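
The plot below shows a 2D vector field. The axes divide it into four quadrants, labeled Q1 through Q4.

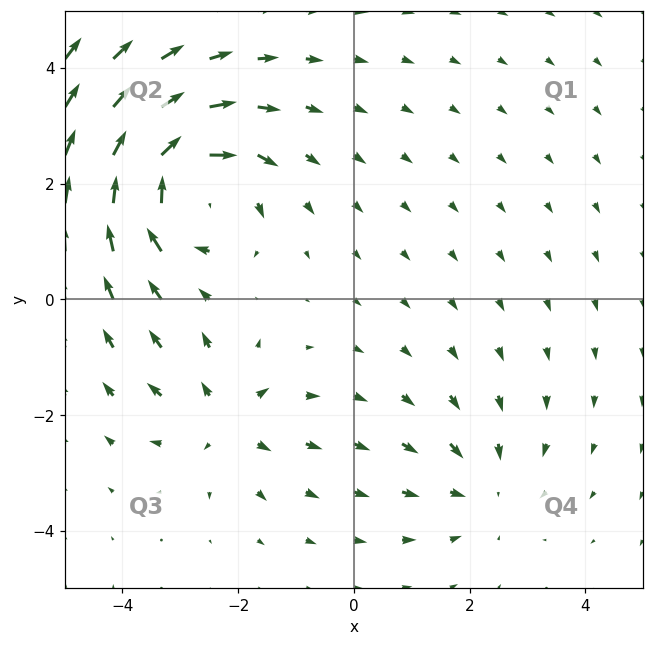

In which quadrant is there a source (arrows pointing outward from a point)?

Q3

The source sits at approximately (-2.2, -2.1), which lies in quadrant Q3. The divergence there is about +4, positive as expected for a source.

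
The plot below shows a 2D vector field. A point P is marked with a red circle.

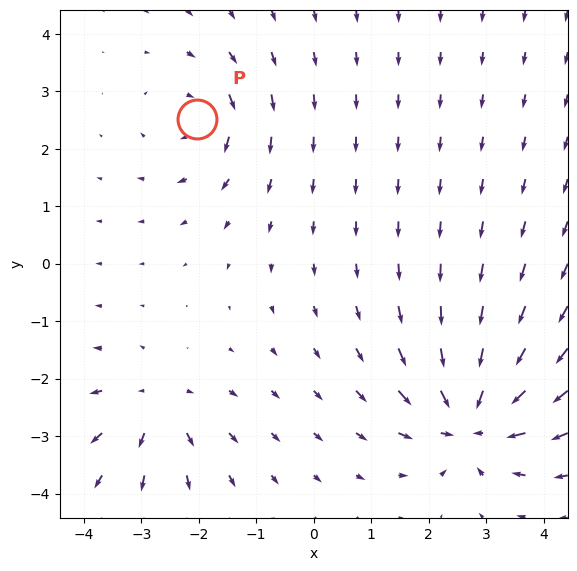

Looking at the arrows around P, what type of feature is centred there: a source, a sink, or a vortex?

At P (-2.0, 2.5) the arrows circulate clockwise. Divergence ≈0, curl about -3 — near-zero divergence with nonzero curl is a vortex.

vortex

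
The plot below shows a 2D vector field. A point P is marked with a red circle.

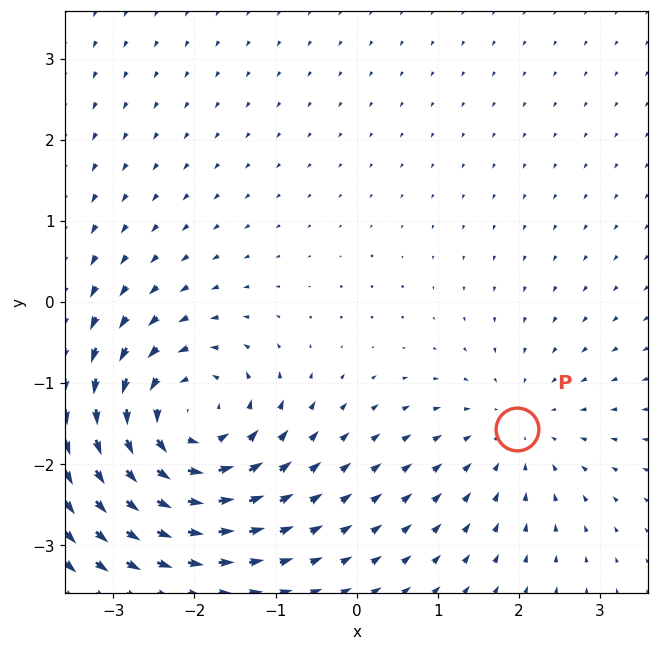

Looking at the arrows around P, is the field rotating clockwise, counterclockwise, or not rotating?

not rotating

Near P at (2.0, -1.6) the arrows show no circulation. The curl there is ≈0.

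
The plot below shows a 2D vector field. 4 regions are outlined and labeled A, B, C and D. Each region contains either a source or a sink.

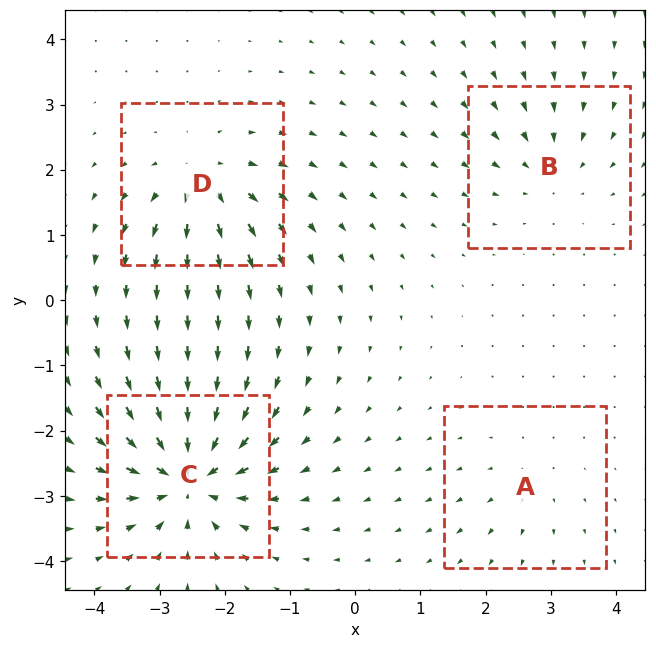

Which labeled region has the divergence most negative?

Divergence at each region's feature centre — A: about +3, B: about -4, C: about -9, D: about +6. Region C is most negative.

C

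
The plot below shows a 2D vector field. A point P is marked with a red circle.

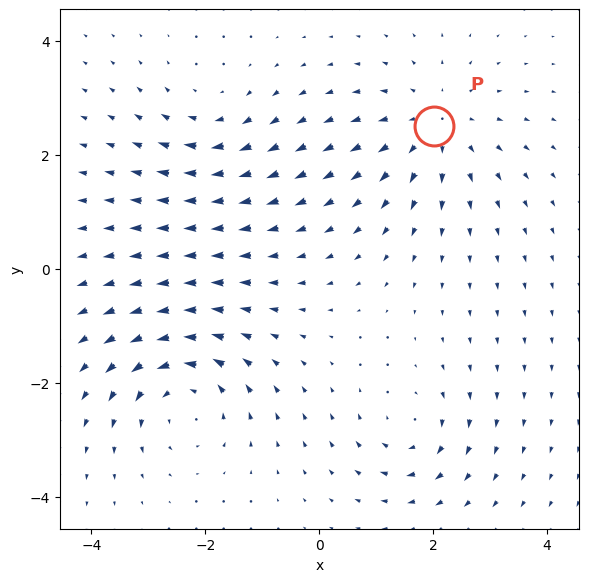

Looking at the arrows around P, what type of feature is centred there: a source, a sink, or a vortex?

source

At P (2.0, 2.5) the arrows spread outward. Divergence about +4, curl ≈0 — positive divergence with near-zero curl is a source.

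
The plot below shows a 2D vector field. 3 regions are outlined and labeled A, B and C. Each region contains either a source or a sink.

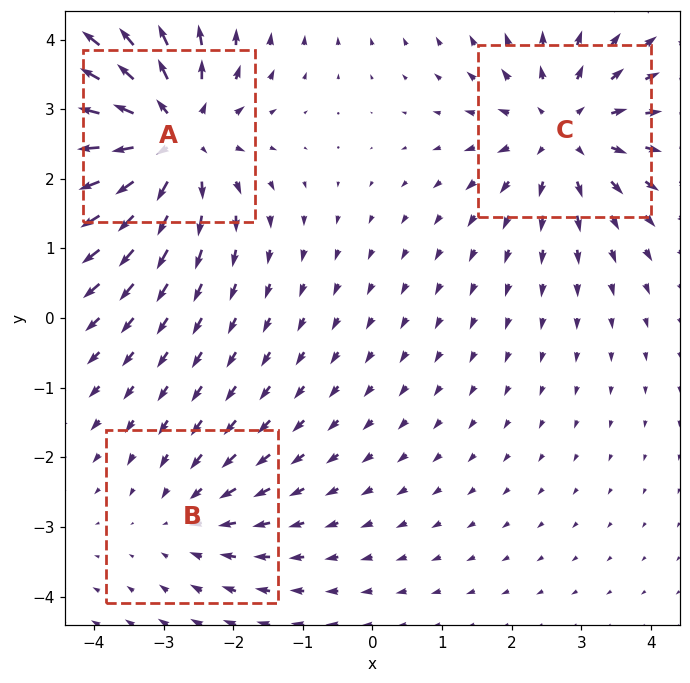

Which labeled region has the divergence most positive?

Divergence at each region's feature centre — A: about +5, B: about -2, C: about +4. Region A is most positive.

A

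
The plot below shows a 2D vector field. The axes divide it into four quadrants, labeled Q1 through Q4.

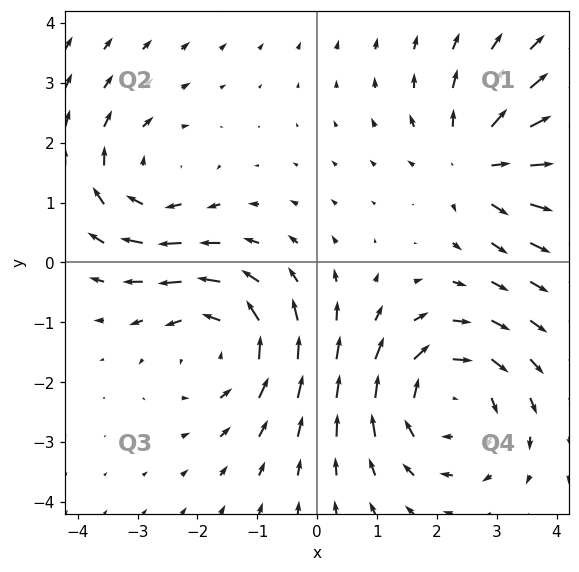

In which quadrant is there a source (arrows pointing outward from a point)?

Q1

The source sits at approximately (2.7, 1.7), which lies in quadrant Q1. The divergence there is about +4, positive as expected for a source.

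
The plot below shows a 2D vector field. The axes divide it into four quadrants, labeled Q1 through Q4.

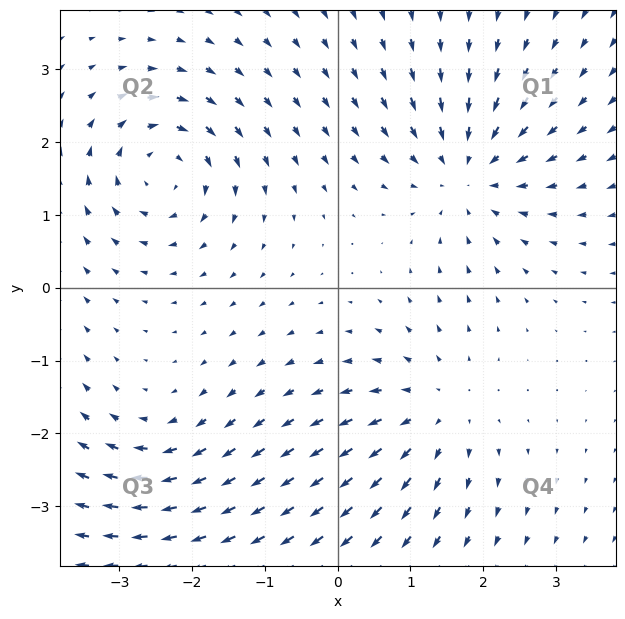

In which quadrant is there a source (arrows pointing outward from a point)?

The source sits at approximately (1.3, -1.7), which lies in quadrant Q4. The divergence there is about +4, positive as expected for a source.

Q4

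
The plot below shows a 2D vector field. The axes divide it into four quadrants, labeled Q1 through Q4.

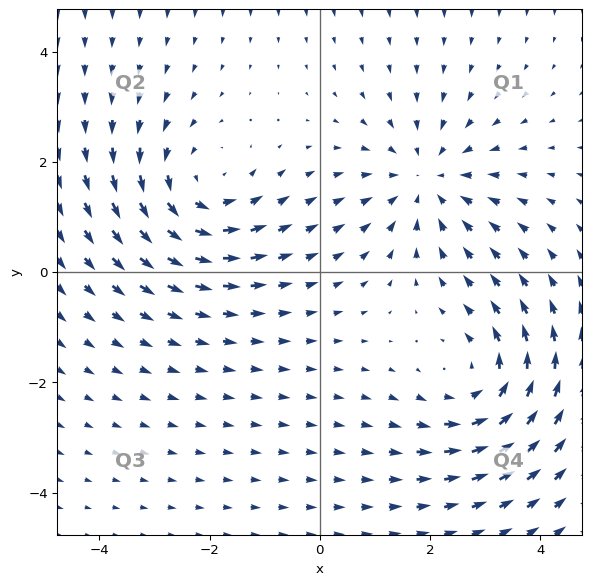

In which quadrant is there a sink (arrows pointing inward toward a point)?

The sink sits at approximately (1.9, 1.7), which lies in quadrant Q1. The divergence there is about -3, negative as expected for a sink.

Q1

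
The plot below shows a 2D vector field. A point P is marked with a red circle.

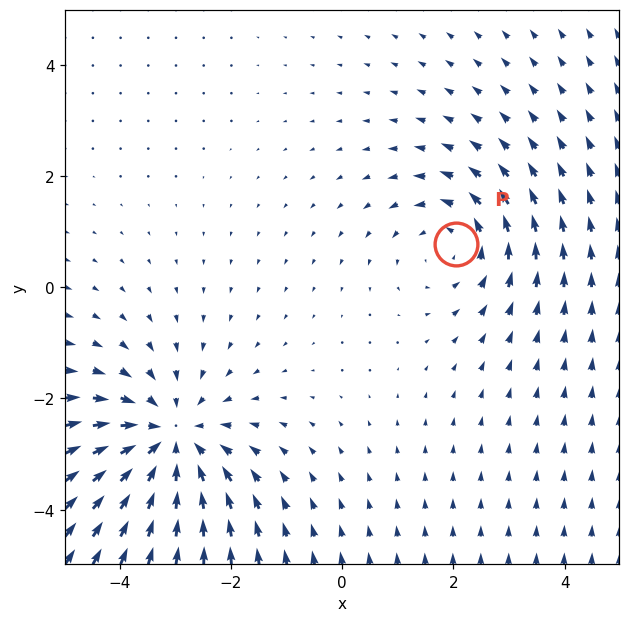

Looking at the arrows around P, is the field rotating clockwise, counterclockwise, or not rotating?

Near P at (2.0, 0.8) the arrows circulate counterclockwise. The curl (z-component) there is about +3; positive curl means counterclockwise rotation.

counterclockwise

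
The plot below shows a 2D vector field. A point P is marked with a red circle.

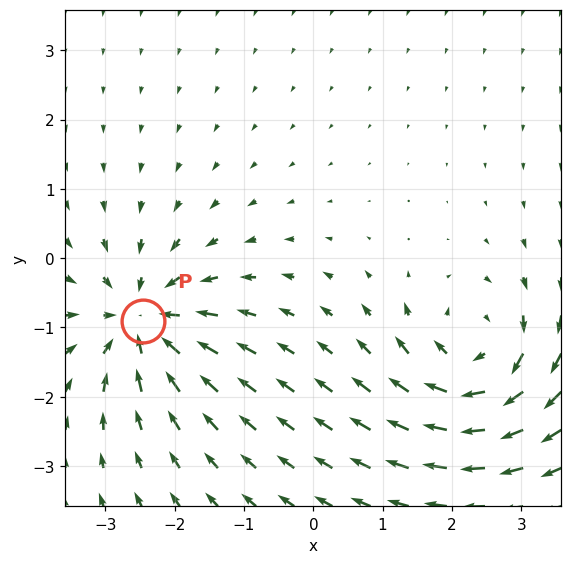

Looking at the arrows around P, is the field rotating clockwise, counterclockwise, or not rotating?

Near P at (-2.5, -0.9) the arrows show no circulation. The curl there is ≈0.

not rotating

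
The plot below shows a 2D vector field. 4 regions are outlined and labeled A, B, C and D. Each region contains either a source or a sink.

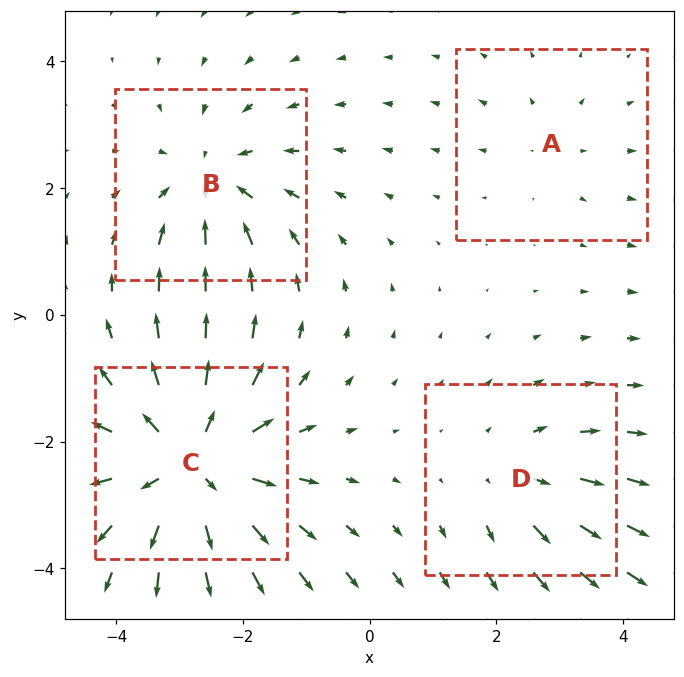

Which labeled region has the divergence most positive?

Divergence at each region's feature centre — A: about +2, B: about -4, C: about +7, D: about +3. Region C is most positive.

C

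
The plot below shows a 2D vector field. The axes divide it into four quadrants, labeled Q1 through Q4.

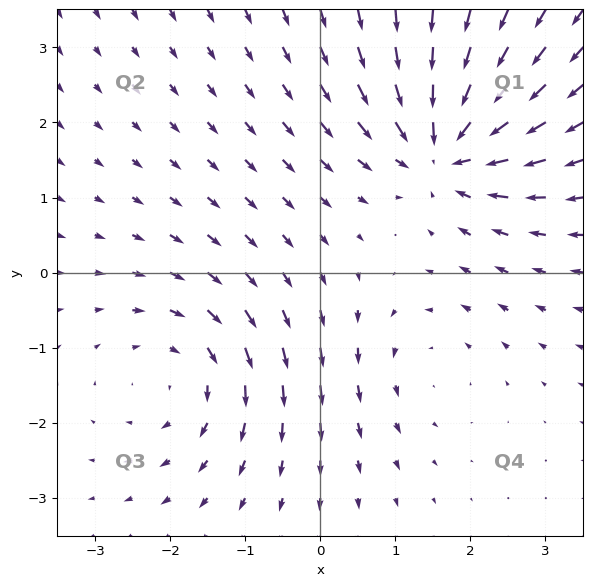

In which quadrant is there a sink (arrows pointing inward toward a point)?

The sink sits at approximately (1.7, 1.6), which lies in quadrant Q1. The divergence there is about -6, negative as expected for a sink.

Q1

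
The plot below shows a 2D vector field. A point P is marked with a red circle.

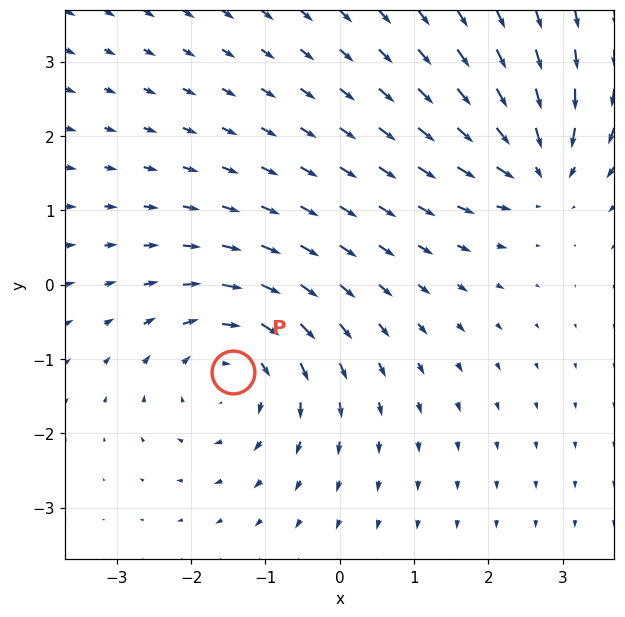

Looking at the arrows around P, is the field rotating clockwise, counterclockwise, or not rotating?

Near P at (-1.4, -1.2) the arrows circulate clockwise. The curl (z-component) there is about -4; negative curl means clockwise rotation.

clockwise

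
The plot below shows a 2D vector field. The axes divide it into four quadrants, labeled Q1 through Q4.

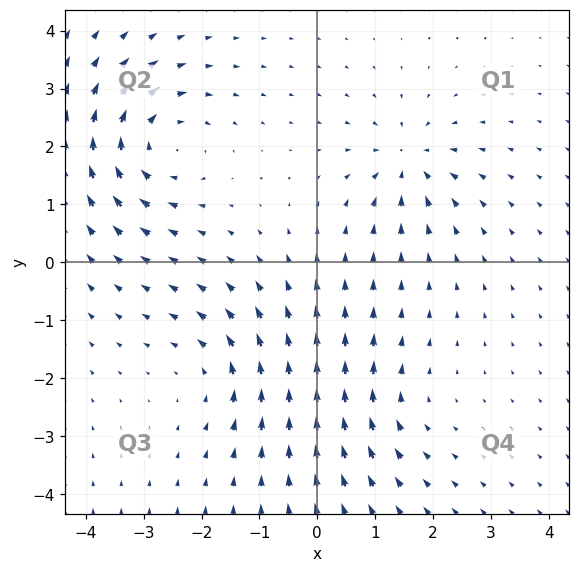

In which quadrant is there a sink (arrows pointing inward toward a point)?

Q1

The sink sits at approximately (1.6, 1.7), which lies in quadrant Q1. The divergence there is about -4, negative as expected for a sink.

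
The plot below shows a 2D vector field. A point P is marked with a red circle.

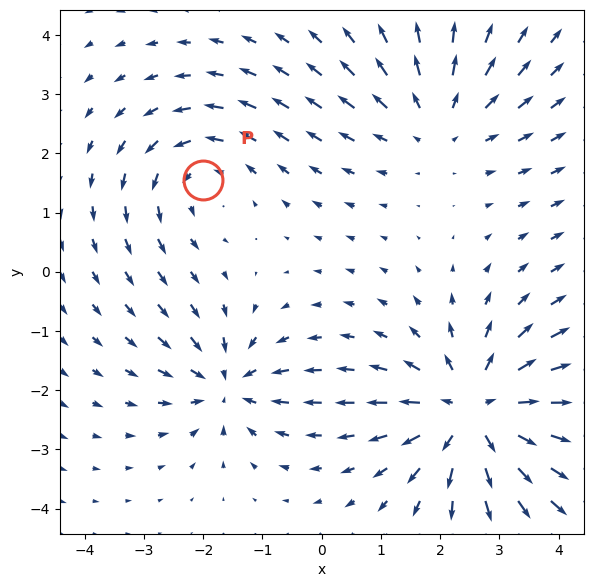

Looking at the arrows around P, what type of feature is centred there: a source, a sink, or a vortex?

vortex

At P (-2.0, 1.5) the arrows circulate counterclockwise. Divergence ≈0, curl about +3 — near-zero divergence with nonzero curl is a vortex.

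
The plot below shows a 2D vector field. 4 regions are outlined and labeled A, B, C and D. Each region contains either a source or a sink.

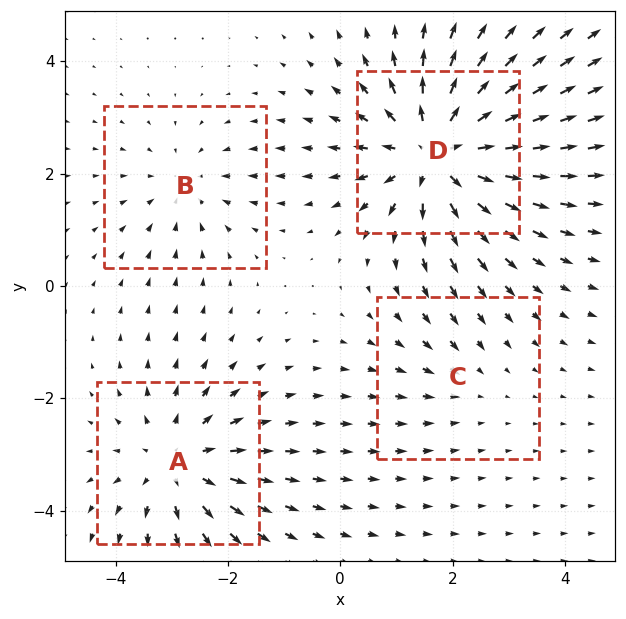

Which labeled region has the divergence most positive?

Divergence at each region's feature centre — A: about +4, B: about -3, C: about -2, D: about +7. Region D is most positive.

D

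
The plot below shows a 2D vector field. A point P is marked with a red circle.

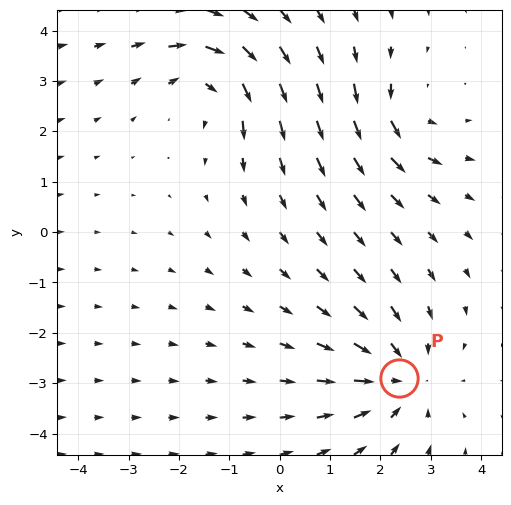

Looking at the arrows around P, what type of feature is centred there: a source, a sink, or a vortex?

sink

At P (2.4, -2.9) the arrows converge inward. Divergence about -4, curl ≈0 — negative divergence with near-zero curl is a sink.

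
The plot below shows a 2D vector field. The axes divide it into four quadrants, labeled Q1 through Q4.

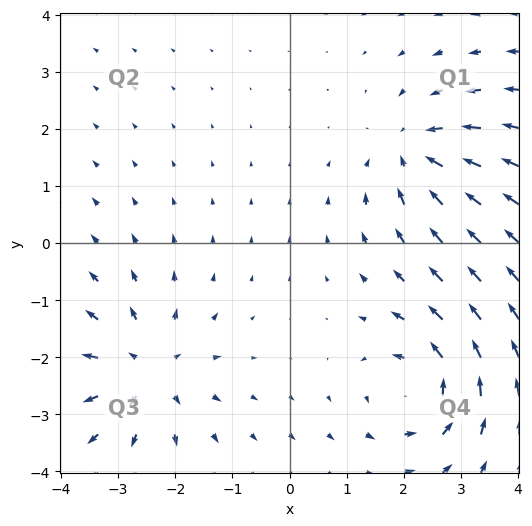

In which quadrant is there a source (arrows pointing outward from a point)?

The source sits at approximately (-2.5, -2.2), which lies in quadrant Q3. The divergence there is about +5, positive as expected for a source.

Q3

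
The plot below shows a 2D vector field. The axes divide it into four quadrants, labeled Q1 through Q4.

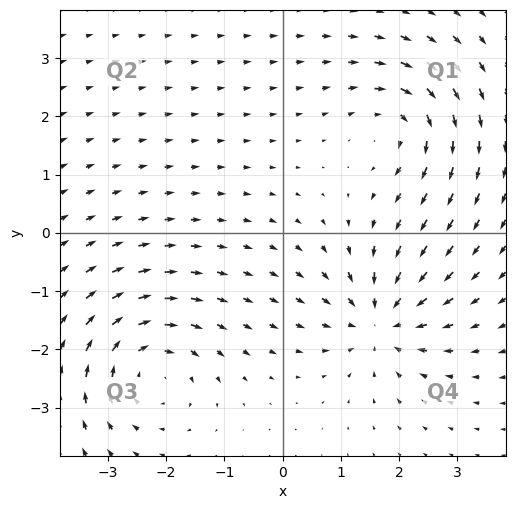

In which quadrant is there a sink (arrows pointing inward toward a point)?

The sink sits at approximately (1.7, -1.5), which lies in quadrant Q4. The divergence there is about -5, negative as expected for a sink.

Q4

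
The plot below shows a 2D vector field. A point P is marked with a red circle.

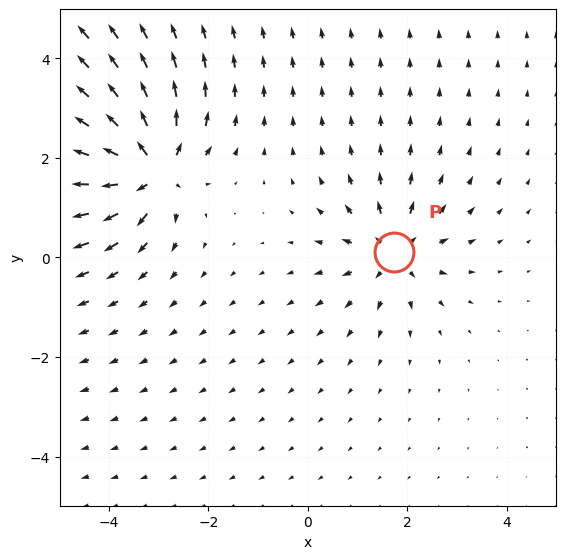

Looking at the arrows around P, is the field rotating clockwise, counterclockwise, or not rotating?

Near P at (1.7, 0.1) the arrows show no circulation. The curl there is ≈0.

not rotating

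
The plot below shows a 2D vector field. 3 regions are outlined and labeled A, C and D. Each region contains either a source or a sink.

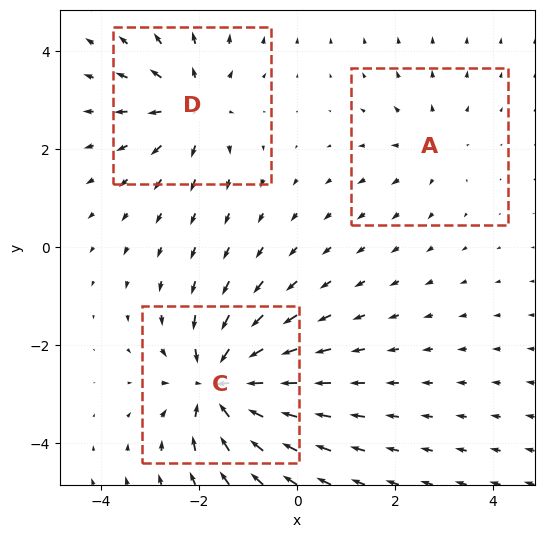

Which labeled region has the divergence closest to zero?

Divergence at each region's feature centre — A: about +2, C: about -6, D: about +4. Region A is closest to zero.

A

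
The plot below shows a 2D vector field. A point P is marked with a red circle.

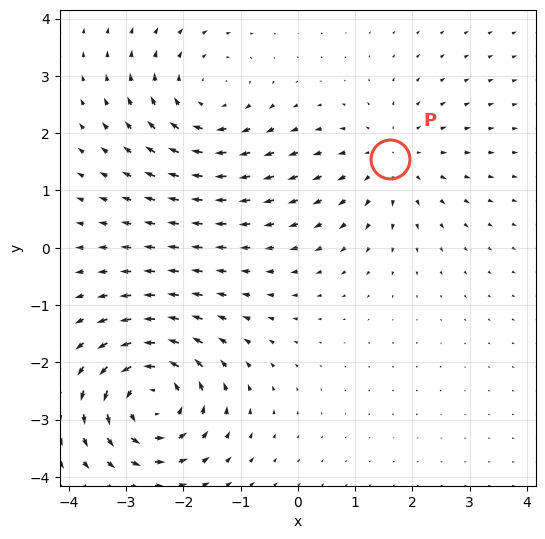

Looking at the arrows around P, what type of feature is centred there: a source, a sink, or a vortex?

At P (1.6, 1.6) the arrows spread outward. Divergence about +3, curl ≈0 — positive divergence with near-zero curl is a source.

source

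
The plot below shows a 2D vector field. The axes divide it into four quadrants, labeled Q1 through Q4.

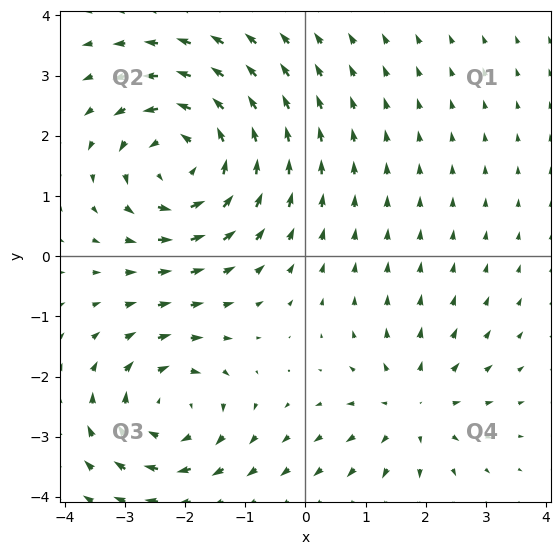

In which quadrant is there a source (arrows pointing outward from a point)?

Q4

The source sits at approximately (1.8, -2.5), which lies in quadrant Q4. The divergence there is about +3, positive as expected for a source.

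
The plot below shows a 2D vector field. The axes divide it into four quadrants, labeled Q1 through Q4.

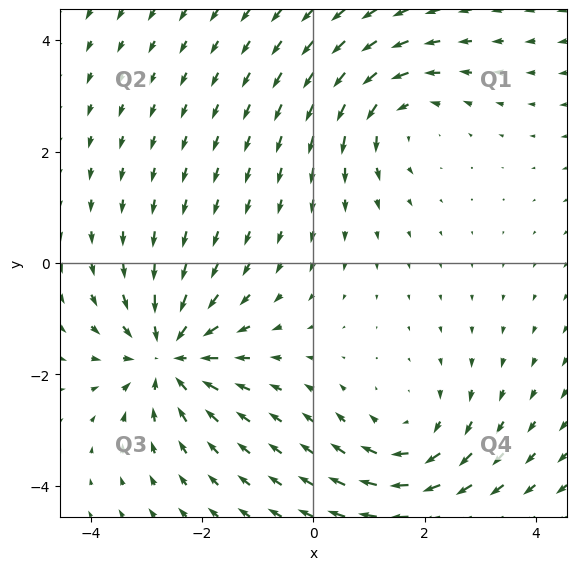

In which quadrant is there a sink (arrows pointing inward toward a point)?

The sink sits at approximately (-2.6, -1.7), which lies in quadrant Q3. The divergence there is about -5, negative as expected for a sink.

Q3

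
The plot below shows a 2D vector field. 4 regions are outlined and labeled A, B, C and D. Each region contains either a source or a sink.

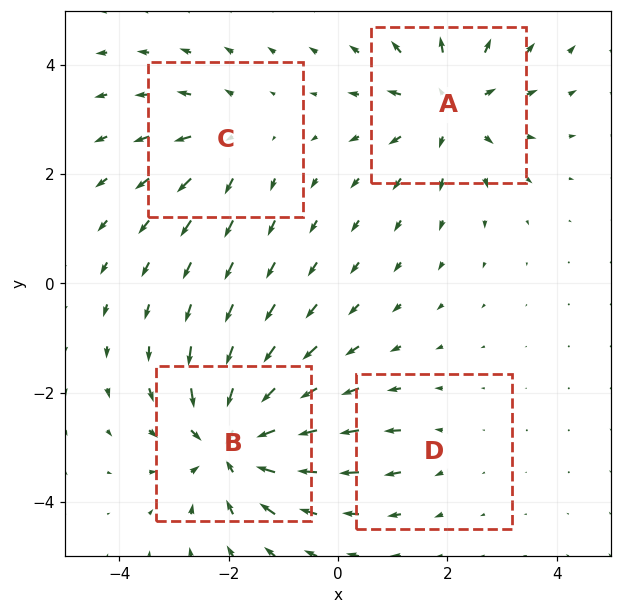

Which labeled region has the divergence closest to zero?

D

Divergence at each region's feature centre — A: about +5, B: about -7, C: about +3, D: about +2. Region D is closest to zero.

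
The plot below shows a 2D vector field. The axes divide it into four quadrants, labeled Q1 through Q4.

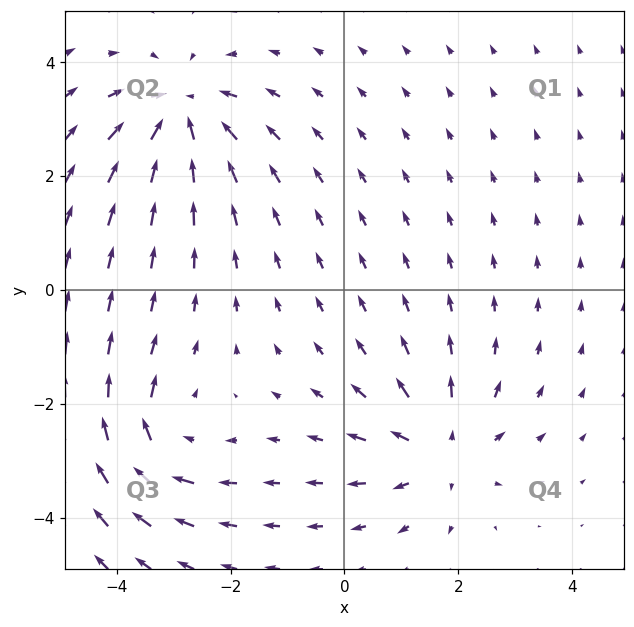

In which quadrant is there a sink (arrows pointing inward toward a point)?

The sink sits at approximately (-2.9, 3.1), which lies in quadrant Q2. The divergence there is about -4, negative as expected for a sink.

Q2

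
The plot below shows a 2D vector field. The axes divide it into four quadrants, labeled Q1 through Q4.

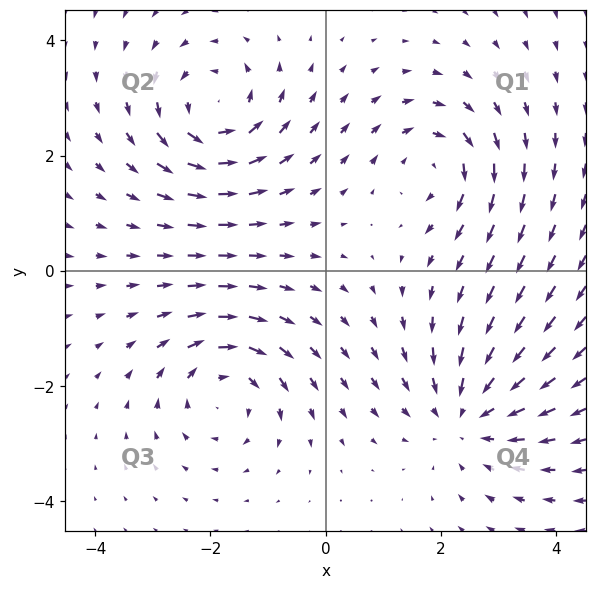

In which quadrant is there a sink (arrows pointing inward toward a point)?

The sink sits at approximately (2.5, -2.5), which lies in quadrant Q4. The divergence there is about -3, negative as expected for a sink.

Q4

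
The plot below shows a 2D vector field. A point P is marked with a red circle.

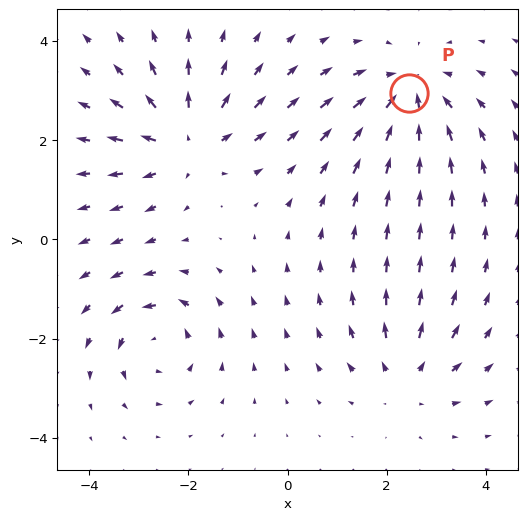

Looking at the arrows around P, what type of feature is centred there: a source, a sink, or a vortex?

sink

At P (2.5, 2.9) the arrows converge inward. Divergence about -4, curl ≈0 — negative divergence with near-zero curl is a sink.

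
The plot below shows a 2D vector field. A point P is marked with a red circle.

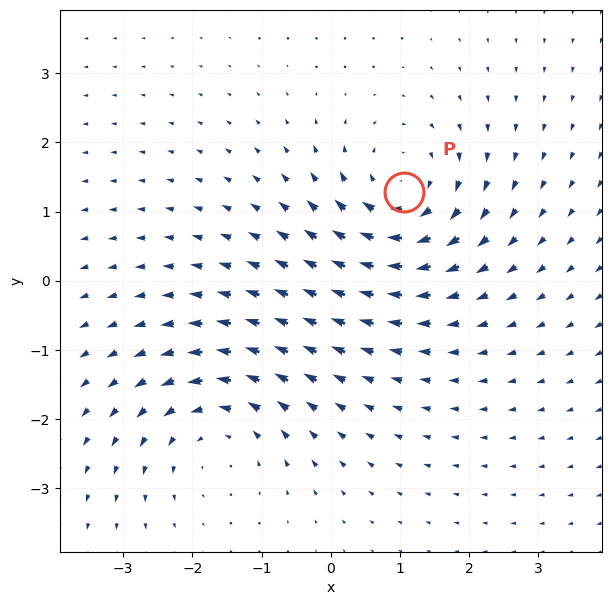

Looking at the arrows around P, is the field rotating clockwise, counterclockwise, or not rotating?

Near P at (1.1, 1.3) the arrows circulate clockwise. The curl (z-component) there is about -5; negative curl means clockwise rotation.

clockwise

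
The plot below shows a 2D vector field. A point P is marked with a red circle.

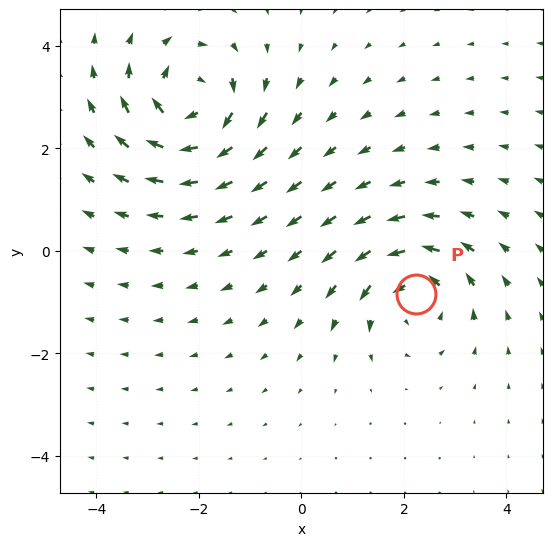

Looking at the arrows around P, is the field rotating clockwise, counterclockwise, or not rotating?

Near P at (2.2, -0.8) the arrows circulate counterclockwise. The curl (z-component) there is about +4; positive curl means counterclockwise rotation.

counterclockwise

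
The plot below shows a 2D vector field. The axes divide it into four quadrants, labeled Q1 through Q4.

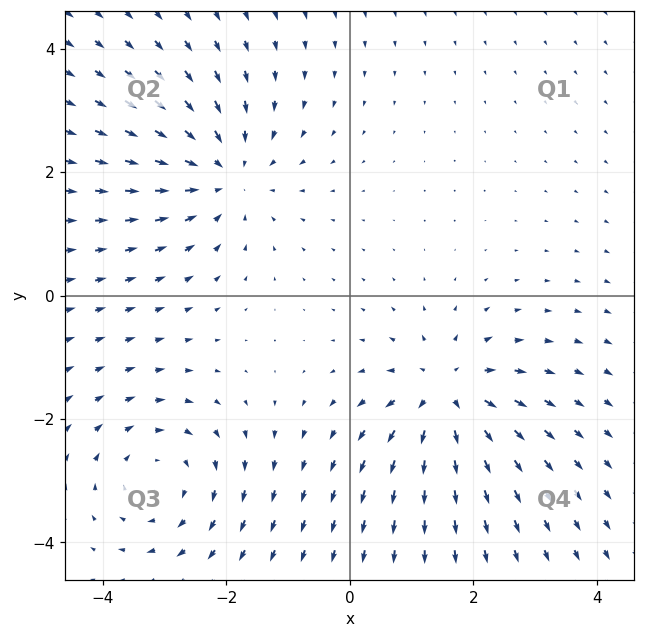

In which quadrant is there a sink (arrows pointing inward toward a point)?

Q2

The sink sits at approximately (-2.0, 2.0), which lies in quadrant Q2. The divergence there is about -4, negative as expected for a sink.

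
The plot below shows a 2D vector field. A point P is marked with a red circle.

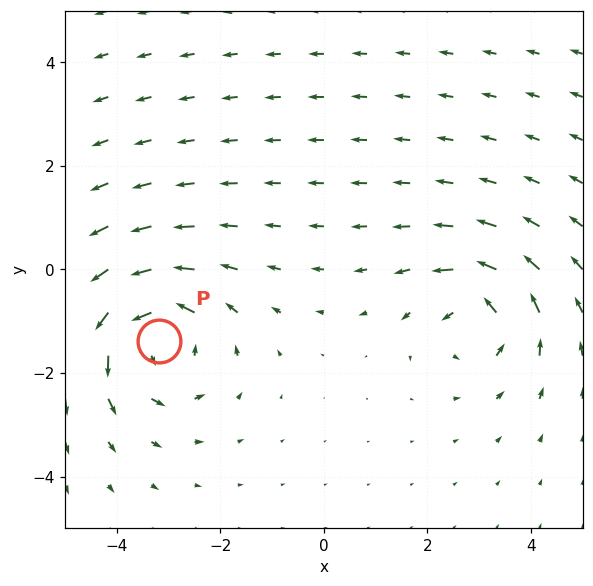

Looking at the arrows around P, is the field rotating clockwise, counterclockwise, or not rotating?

Near P at (-3.2, -1.4) the arrows circulate counterclockwise. The curl (z-component) there is about +4; positive curl means counterclockwise rotation.

counterclockwise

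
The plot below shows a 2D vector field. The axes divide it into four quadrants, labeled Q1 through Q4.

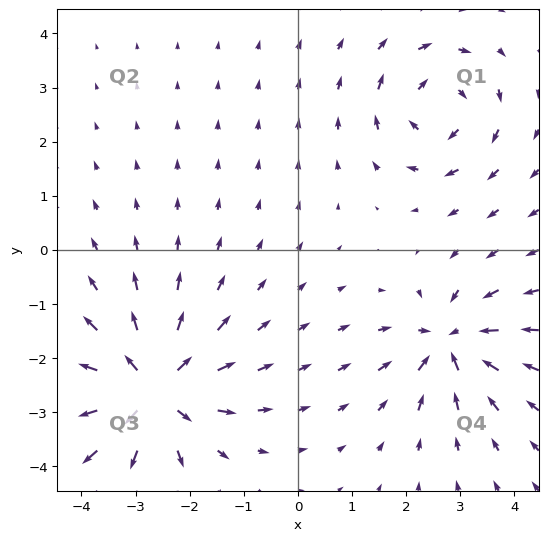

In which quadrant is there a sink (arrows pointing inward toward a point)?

Q4

The sink sits at approximately (2.8, -1.7), which lies in quadrant Q4. The divergence there is about -5, negative as expected for a sink.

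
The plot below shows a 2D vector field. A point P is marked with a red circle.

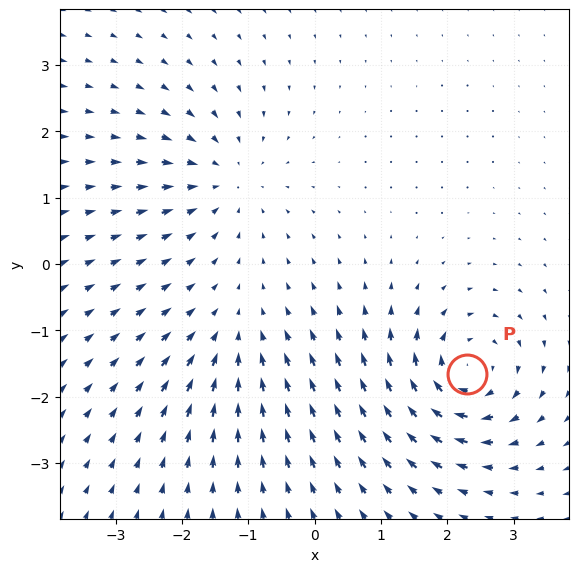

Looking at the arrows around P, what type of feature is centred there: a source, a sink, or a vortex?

At P (2.3, -1.7) the arrows circulate clockwise. Divergence ≈0, curl about -7 — near-zero divergence with nonzero curl is a vortex.

vortex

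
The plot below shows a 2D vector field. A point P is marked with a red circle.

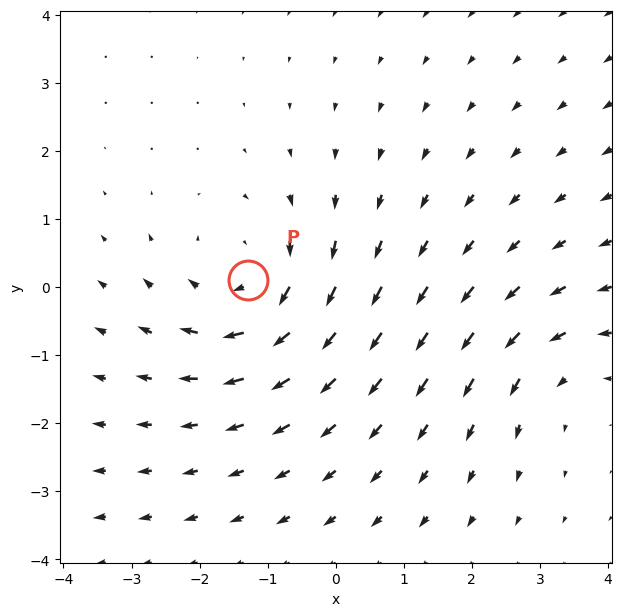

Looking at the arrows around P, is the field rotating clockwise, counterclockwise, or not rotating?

Near P at (-1.3, 0.1) the arrows circulate clockwise. The curl (z-component) there is about -4; negative curl means clockwise rotation.

clockwise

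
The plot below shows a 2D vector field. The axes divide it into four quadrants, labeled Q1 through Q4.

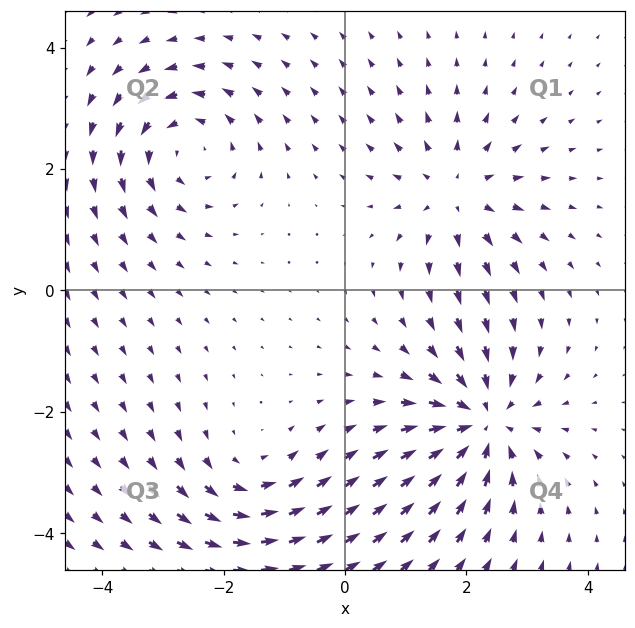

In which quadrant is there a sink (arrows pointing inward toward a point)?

The sink sits at approximately (2.3, -2.2), which lies in quadrant Q4. The divergence there is about -5, negative as expected for a sink.

Q4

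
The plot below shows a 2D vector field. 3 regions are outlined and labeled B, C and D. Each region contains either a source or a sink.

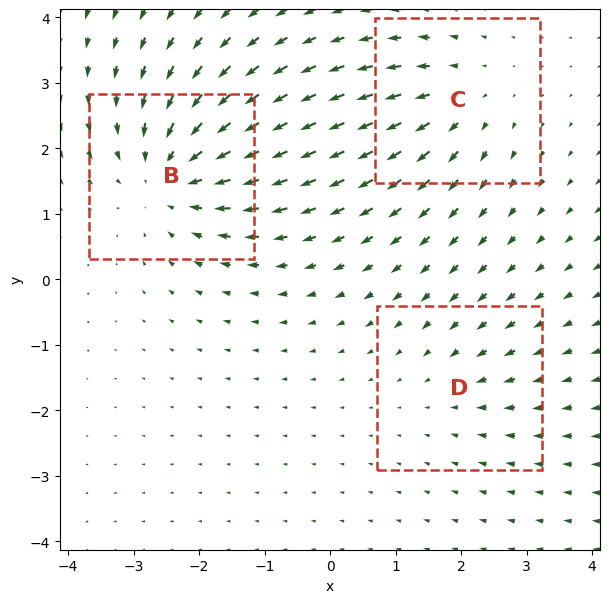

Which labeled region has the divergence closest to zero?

D

Divergence at each region's feature centre — B: about -4, C: about +3, D: about -2. Region D is closest to zero.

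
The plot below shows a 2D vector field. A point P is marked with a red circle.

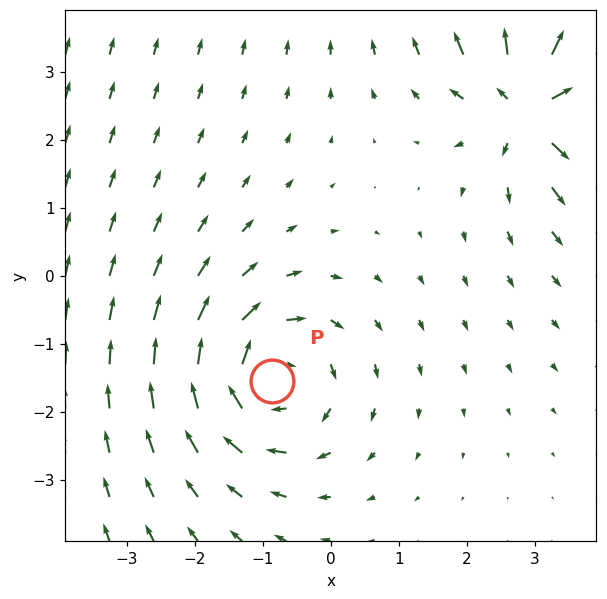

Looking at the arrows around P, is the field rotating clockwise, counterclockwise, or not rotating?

clockwise

Near P at (-0.9, -1.5) the arrows circulate clockwise. The curl (z-component) there is about -4; negative curl means clockwise rotation.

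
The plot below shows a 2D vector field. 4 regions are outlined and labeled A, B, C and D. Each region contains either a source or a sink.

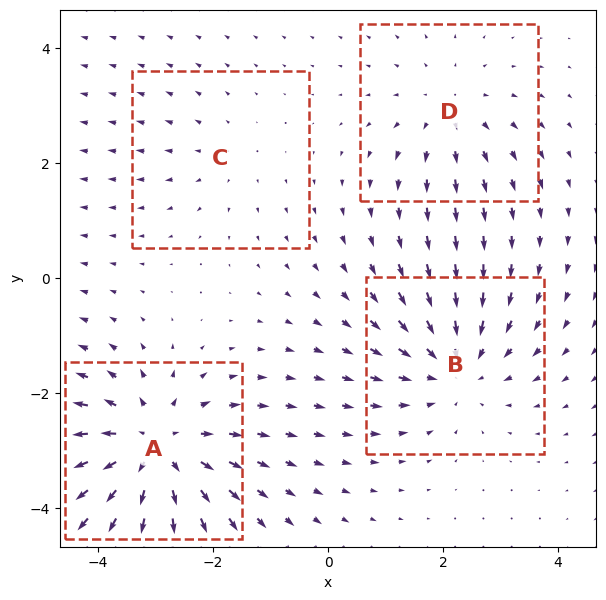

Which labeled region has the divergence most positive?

Divergence at each region's feature centre — A: about +6, B: about -4, C: about +2, D: about +3. Region A is most positive.

A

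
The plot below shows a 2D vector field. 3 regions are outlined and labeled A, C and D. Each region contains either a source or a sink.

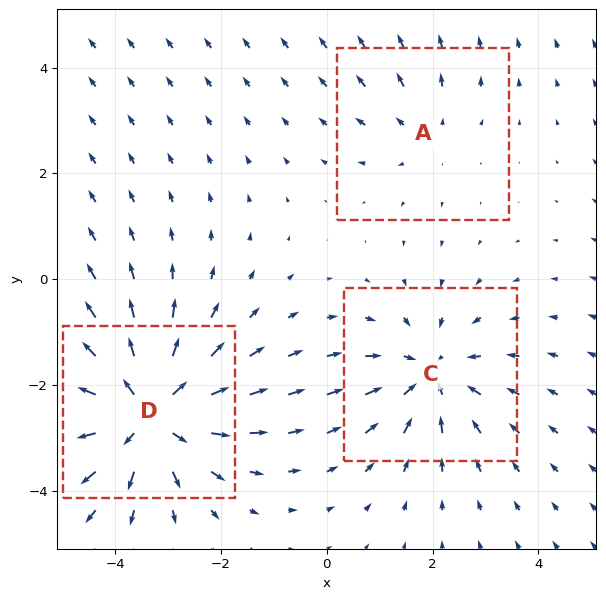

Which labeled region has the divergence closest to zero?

Divergence at each region's feature centre — A: about +2, C: about -3, D: about +5. Region A is closest to zero.

A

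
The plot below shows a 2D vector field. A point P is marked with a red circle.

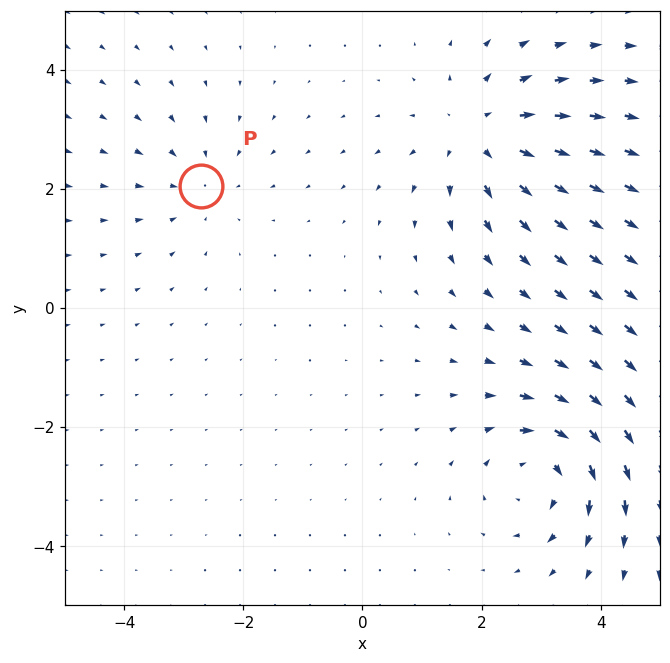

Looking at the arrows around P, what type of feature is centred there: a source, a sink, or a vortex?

sink

At P (-2.7, 2.0) the arrows converge inward. Divergence about -3, curl ≈0 — negative divergence with near-zero curl is a sink.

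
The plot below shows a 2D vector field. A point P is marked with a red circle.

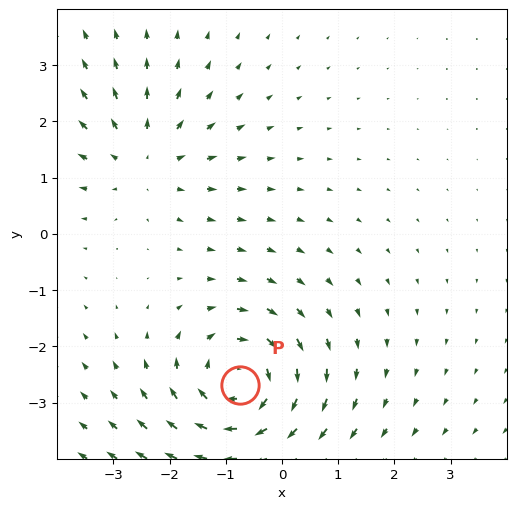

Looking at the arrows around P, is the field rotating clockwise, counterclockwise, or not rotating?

clockwise

Near P at (-0.7, -2.7) the arrows circulate clockwise. The curl (z-component) there is about -5; negative curl means clockwise rotation.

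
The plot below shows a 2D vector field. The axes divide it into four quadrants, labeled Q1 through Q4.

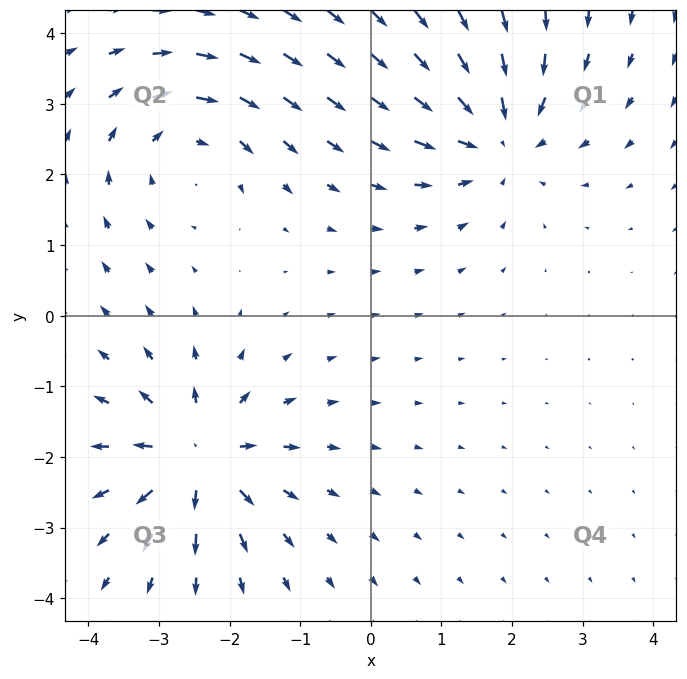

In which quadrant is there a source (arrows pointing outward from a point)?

Q3

The source sits at approximately (-2.4, -2.0), which lies in quadrant Q3. The divergence there is about +6, positive as expected for a source.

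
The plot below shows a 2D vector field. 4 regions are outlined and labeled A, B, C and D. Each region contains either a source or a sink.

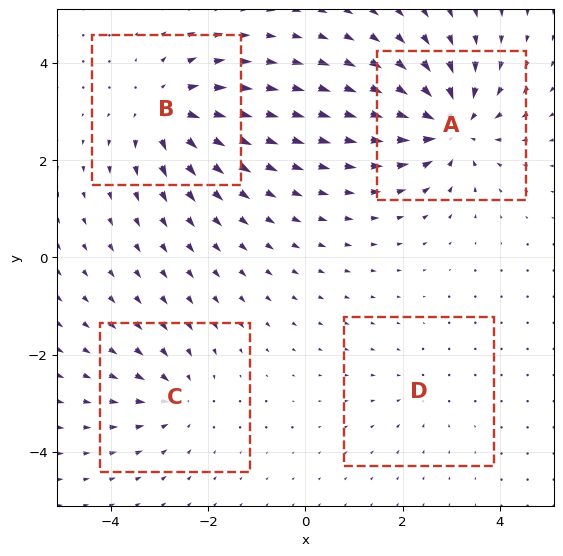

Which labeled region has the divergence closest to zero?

D

Divergence at each region's feature centre — A: about -7, B: about +6, C: about -4, D: about -2. Region D is closest to zero.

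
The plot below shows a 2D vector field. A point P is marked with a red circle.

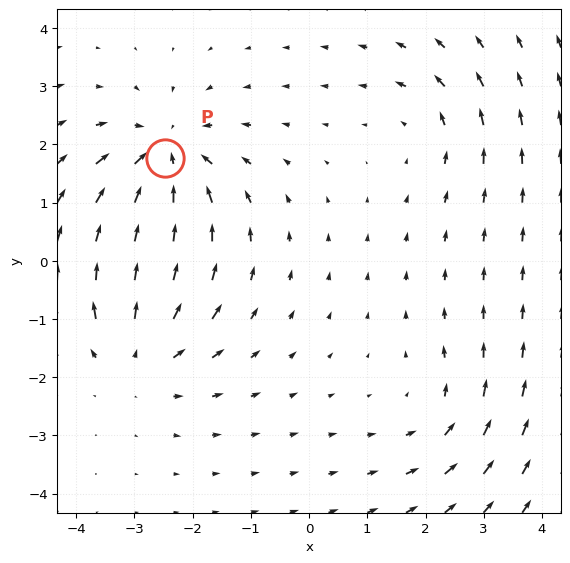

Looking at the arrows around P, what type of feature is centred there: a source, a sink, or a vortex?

At P (-2.5, 1.8) the arrows converge inward. Divergence about -5, curl ≈0 — negative divergence with near-zero curl is a sink.

sink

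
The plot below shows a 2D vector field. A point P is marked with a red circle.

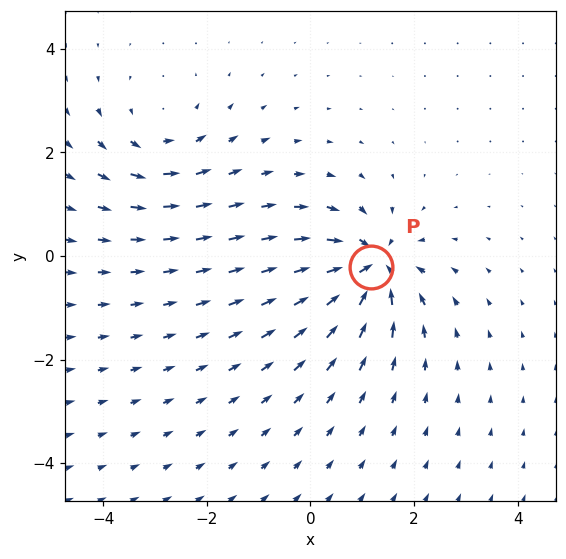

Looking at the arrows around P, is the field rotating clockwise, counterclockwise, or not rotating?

Near P at (1.2, -0.2) the arrows show no circulation. The curl there is ≈0.

not rotating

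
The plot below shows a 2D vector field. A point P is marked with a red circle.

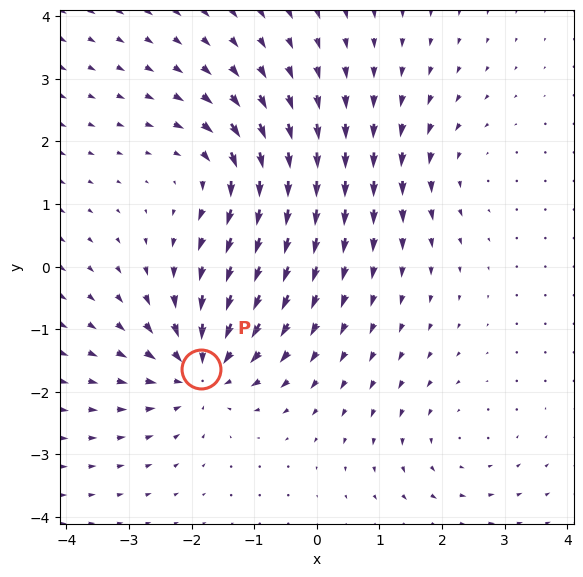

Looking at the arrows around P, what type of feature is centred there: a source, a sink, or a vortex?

At P (-1.8, -1.6) the arrows converge inward. Divergence about -6, curl ≈0 — negative divergence with near-zero curl is a sink.

sink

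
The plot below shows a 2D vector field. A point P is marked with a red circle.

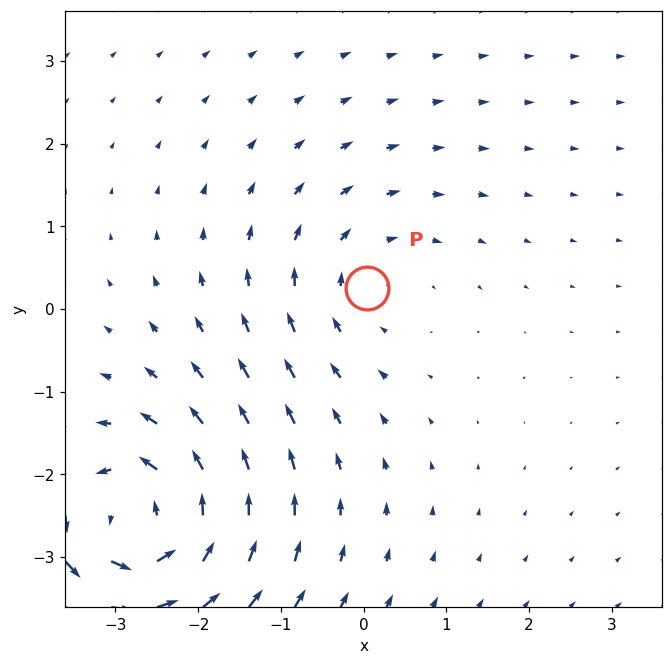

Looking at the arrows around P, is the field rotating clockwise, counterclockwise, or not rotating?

clockwise

Near P at (0.0, 0.3) the arrows circulate clockwise. The curl (z-component) there is about -2; negative curl means clockwise rotation.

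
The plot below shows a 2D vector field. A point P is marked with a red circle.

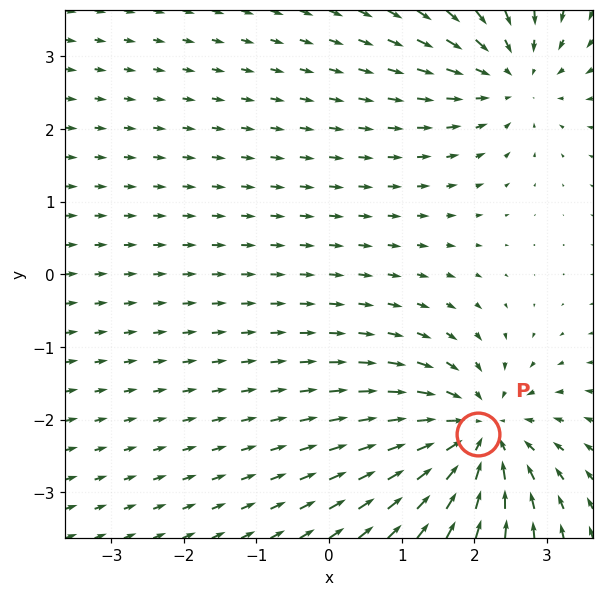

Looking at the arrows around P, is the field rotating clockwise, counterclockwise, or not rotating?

Near P at (2.0, -2.2) the arrows show no circulation. The curl there is ≈0.

not rotating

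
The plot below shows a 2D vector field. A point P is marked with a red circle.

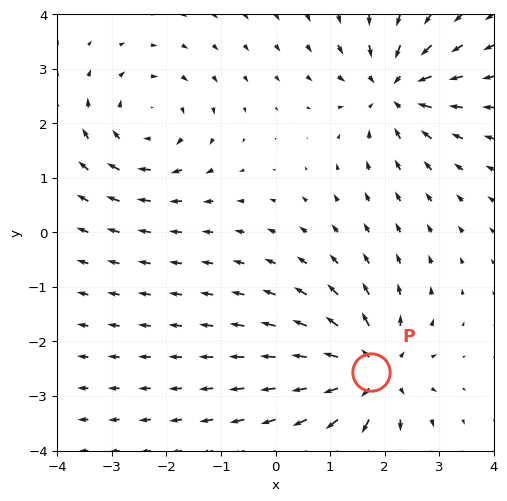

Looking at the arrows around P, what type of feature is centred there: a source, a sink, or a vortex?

source

At P (1.8, -2.6) the arrows spread outward. Divergence about +6, curl ≈0 — positive divergence with near-zero curl is a source.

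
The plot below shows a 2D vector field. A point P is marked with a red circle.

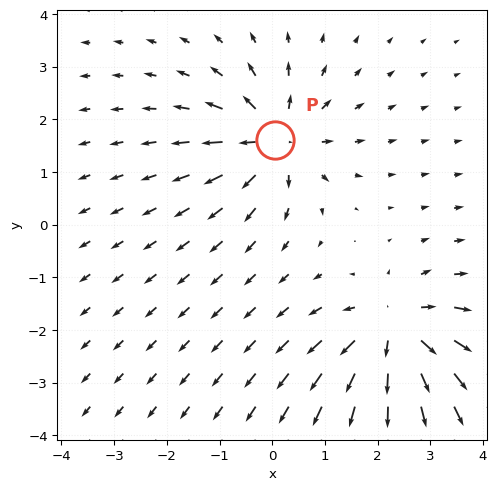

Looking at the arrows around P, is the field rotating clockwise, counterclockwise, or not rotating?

Near P at (0.1, 1.6) the arrows show no circulation. The curl there is ≈0.

not rotating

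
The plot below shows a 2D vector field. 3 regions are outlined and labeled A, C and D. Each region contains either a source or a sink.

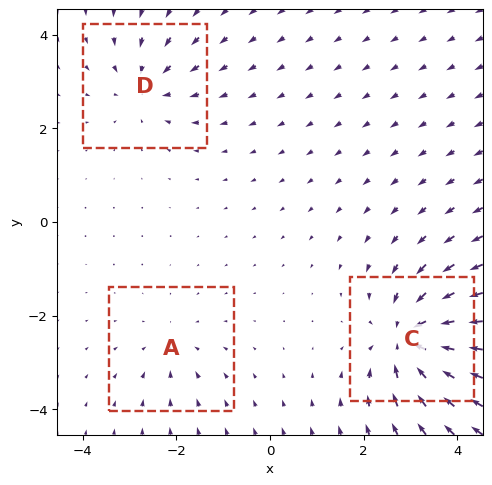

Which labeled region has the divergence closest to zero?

Divergence at each region's feature centre — A: about -2, C: about -6, D: about -3. Region A is closest to zero.

A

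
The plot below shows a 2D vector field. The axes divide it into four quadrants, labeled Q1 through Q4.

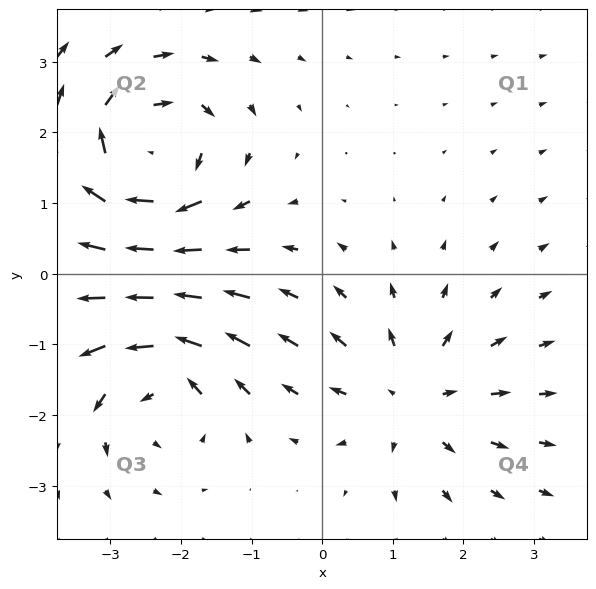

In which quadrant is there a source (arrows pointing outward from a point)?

Q4

The source sits at approximately (1.3, -1.7), which lies in quadrant Q4. The divergence there is about +3, positive as expected for a source.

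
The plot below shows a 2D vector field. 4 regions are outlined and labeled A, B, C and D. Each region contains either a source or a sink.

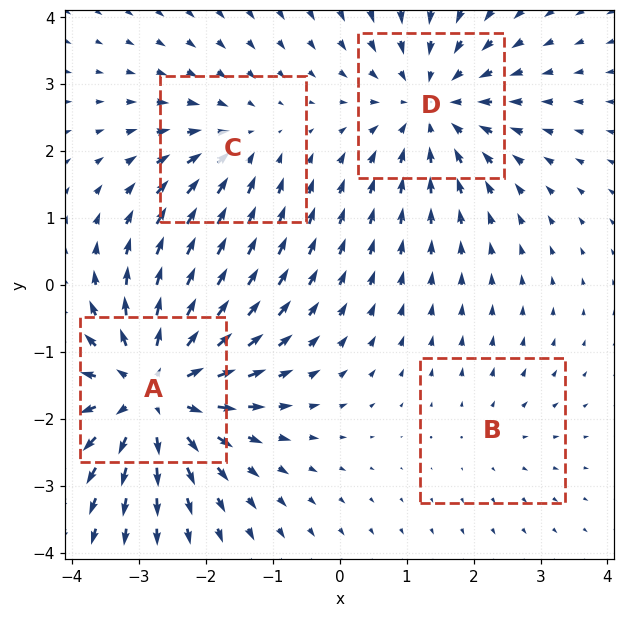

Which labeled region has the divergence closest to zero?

Divergence at each region's feature centre — A: about +6, B: about +2, C: about -3, D: about -4. Region B is closest to zero.

B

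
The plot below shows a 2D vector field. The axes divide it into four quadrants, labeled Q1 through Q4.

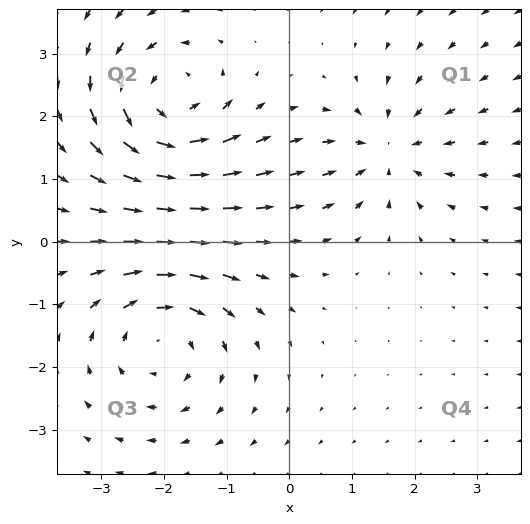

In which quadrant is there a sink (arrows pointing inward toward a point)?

Q1

The sink sits at approximately (1.6, 1.4), which lies in quadrant Q1. The divergence there is about -4, negative as expected for a sink.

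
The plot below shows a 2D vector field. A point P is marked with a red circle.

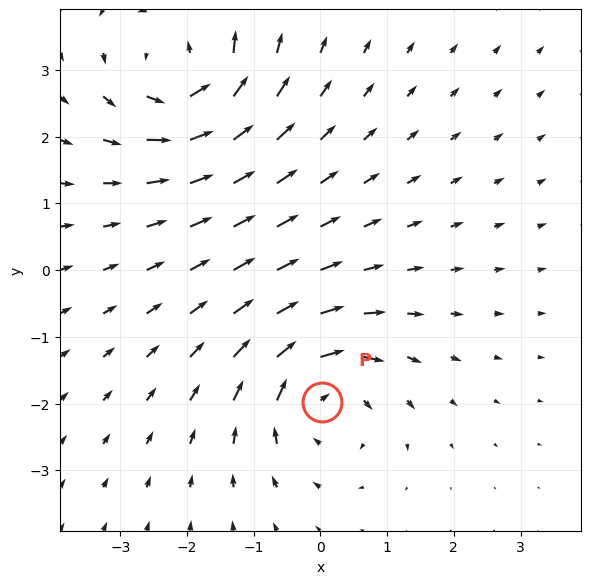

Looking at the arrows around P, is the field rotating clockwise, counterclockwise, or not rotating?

clockwise

Near P at (0.0, -2.0) the arrows circulate clockwise. The curl (z-component) there is about -5; negative curl means clockwise rotation.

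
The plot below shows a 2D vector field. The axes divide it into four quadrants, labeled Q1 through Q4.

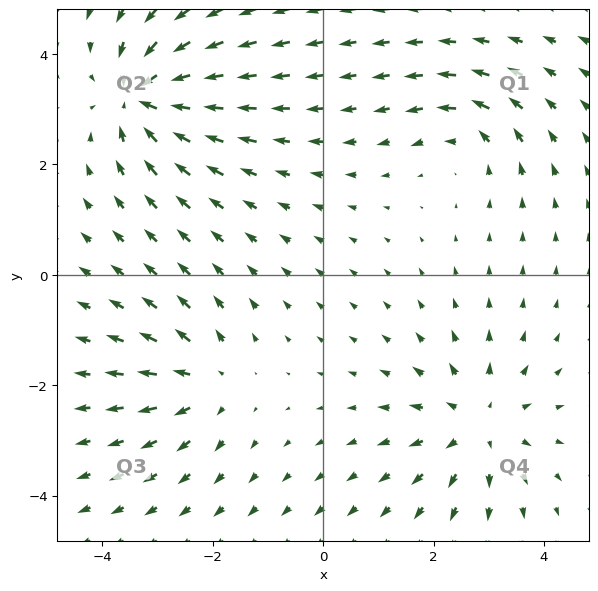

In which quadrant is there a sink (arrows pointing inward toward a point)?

Q2

The sink sits at approximately (-3.3, 3.2), which lies in quadrant Q2. The divergence there is about -7, negative as expected for a sink.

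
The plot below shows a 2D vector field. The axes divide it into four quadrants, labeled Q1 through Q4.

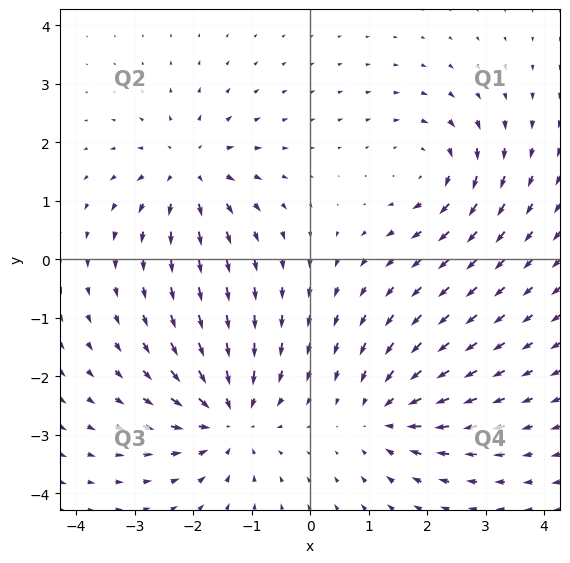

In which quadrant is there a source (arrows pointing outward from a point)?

The source sits at approximately (-2.1, 1.5), which lies in quadrant Q2. The divergence there is about +5, positive as expected for a source.

Q2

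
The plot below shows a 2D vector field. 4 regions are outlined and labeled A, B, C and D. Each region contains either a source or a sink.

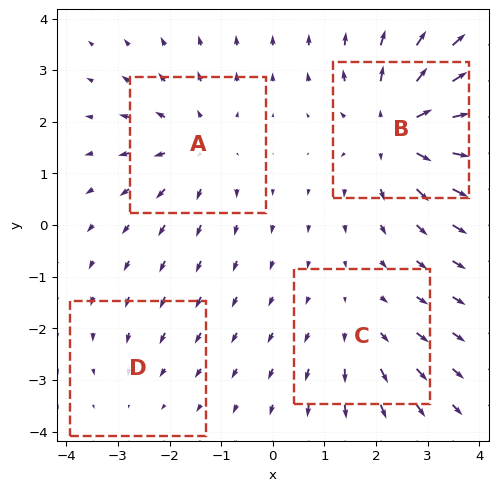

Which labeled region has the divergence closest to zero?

Divergence at each region's feature centre — A: about +4, B: about +6, C: about +3, D: about -2. Region D is closest to zero.

D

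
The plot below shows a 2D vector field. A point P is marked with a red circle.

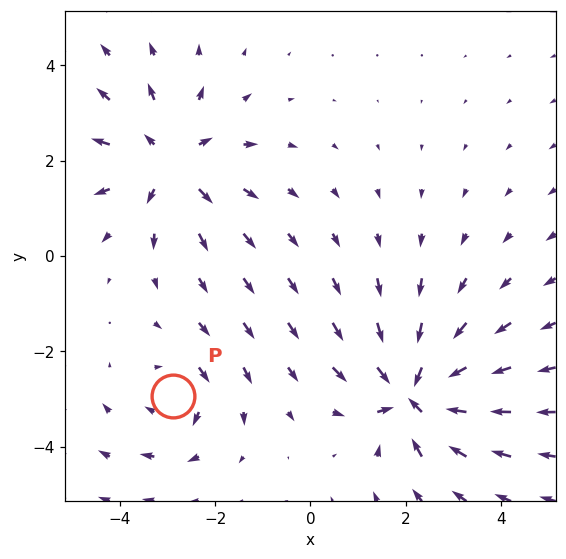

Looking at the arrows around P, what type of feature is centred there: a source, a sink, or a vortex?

vortex

At P (-2.9, -2.9) the arrows circulate clockwise. Divergence ≈0, curl about -3 — near-zero divergence with nonzero curl is a vortex.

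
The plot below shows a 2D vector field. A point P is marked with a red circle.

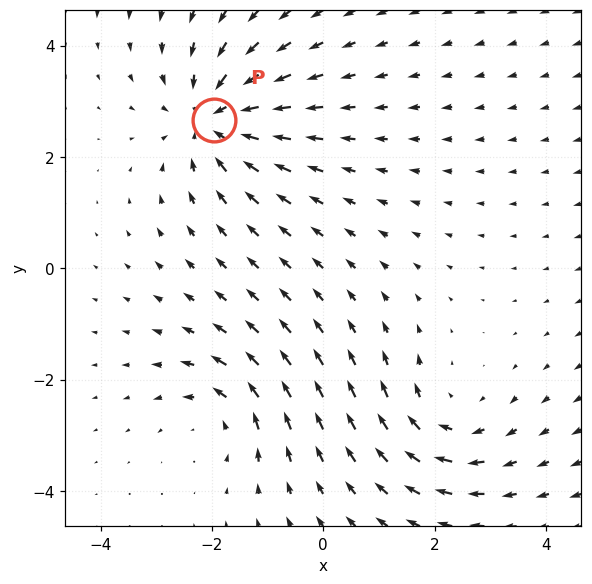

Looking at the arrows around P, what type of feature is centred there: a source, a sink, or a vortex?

At P (-2.0, 2.7) the arrows converge inward. Divergence about -4, curl ≈0 — negative divergence with near-zero curl is a sink.

sink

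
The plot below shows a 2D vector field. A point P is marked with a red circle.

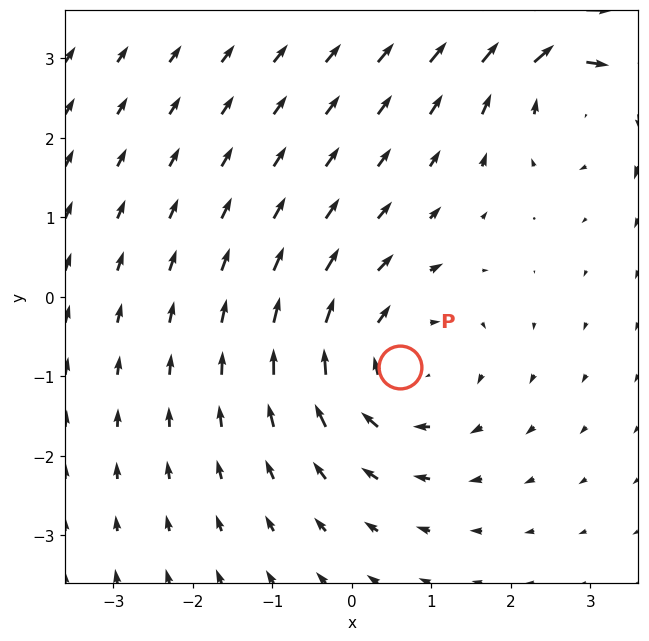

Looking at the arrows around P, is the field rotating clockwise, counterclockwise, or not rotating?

Near P at (0.6, -0.9) the arrows circulate clockwise. The curl (z-component) there is about -4; negative curl means clockwise rotation.

clockwise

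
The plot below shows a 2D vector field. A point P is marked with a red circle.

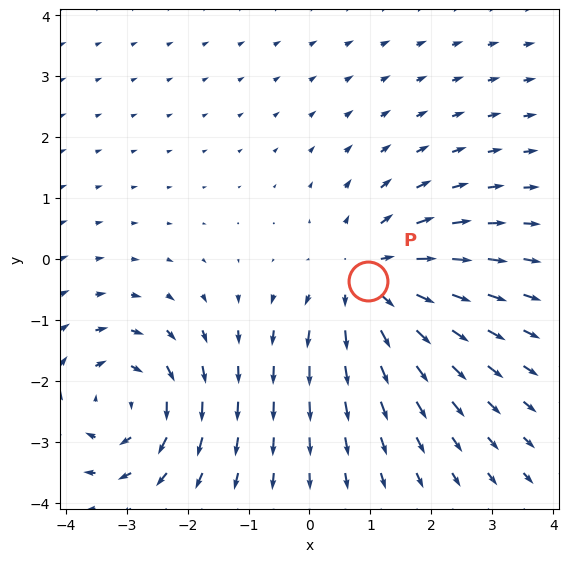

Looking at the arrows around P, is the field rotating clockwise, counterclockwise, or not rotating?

Near P at (1.0, -0.4) the arrows show no circulation. The curl there is ≈0.

not rotating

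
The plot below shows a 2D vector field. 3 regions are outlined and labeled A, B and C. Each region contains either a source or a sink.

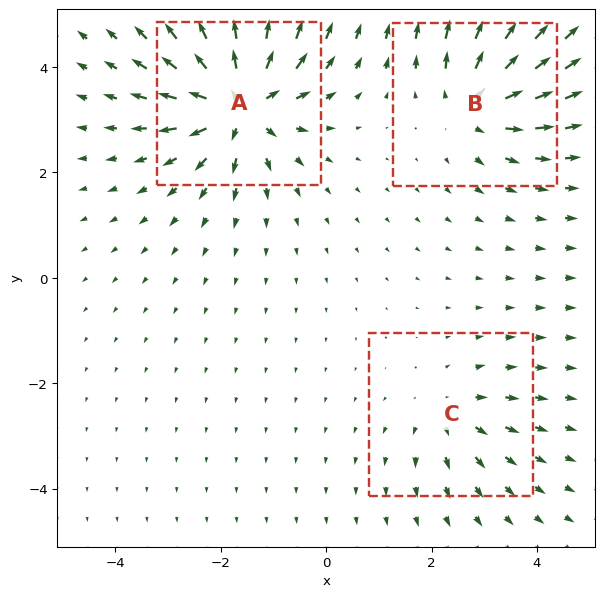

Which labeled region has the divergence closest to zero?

C

Divergence at each region's feature centre — A: about +6, B: about +4, C: about +3. Region C is closest to zero.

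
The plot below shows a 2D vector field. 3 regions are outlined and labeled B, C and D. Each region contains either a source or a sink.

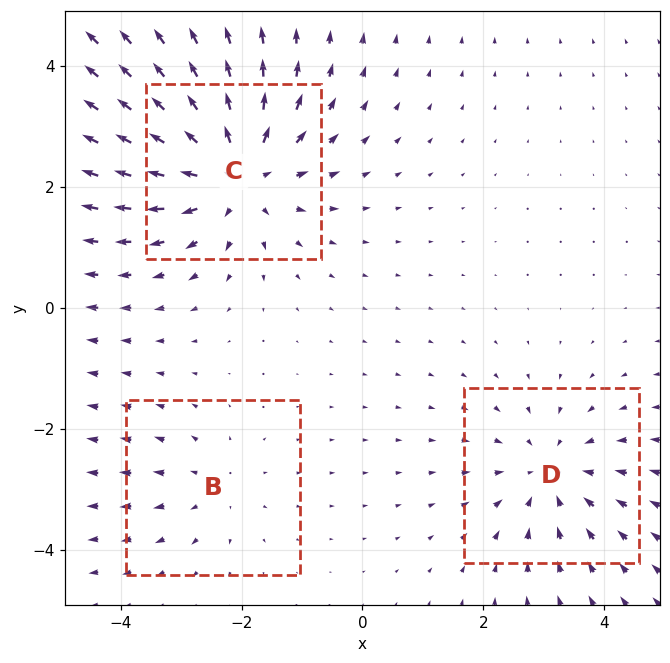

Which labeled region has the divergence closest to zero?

B

Divergence at each region's feature centre — B: about +2, C: about +5, D: about -3. Region B is closest to zero.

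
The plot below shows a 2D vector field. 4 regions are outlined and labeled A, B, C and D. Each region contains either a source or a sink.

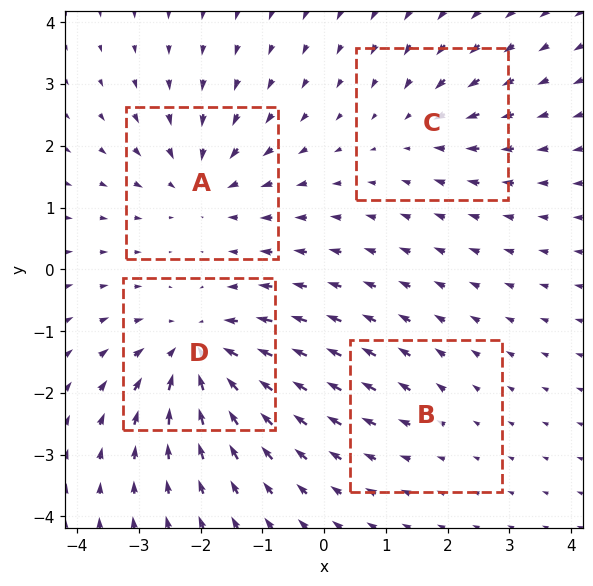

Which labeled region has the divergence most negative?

Divergence at each region's feature centre — A: about -5, B: about +2, C: about -4, D: about -8. Region D is most negative.

D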